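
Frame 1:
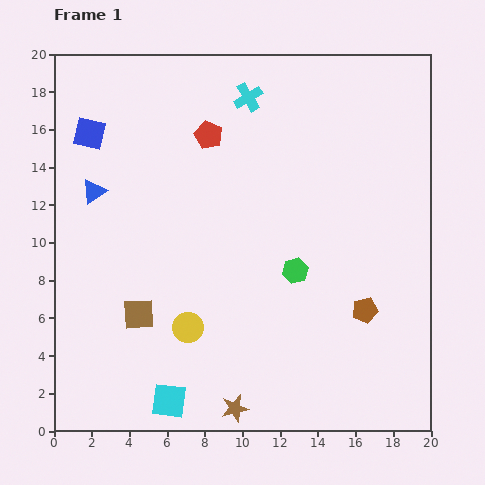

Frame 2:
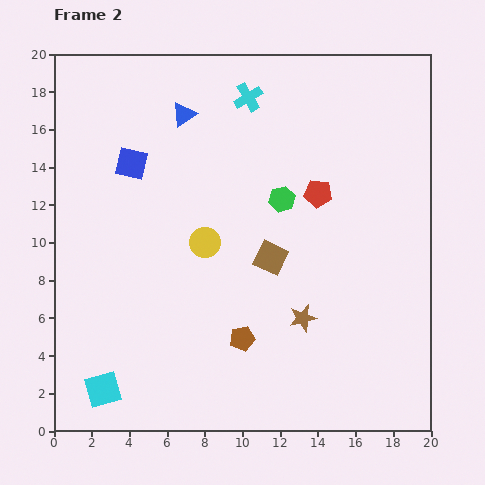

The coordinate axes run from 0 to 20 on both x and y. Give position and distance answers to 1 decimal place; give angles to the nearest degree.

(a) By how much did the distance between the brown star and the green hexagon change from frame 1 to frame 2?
-1.6

Distance in frame 1: 8.0. Distance in frame 2: 6.4.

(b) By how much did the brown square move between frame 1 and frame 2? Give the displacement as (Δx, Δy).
(7.0, 3.0)

The brown square was at (4.5, 6.2) in frame 1 and (11.5, 9.2) in frame 2.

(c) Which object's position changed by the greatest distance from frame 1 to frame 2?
the brown square

(moved 7.6; next 6.7)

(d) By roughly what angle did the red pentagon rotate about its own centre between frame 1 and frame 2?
17° counter-clockwise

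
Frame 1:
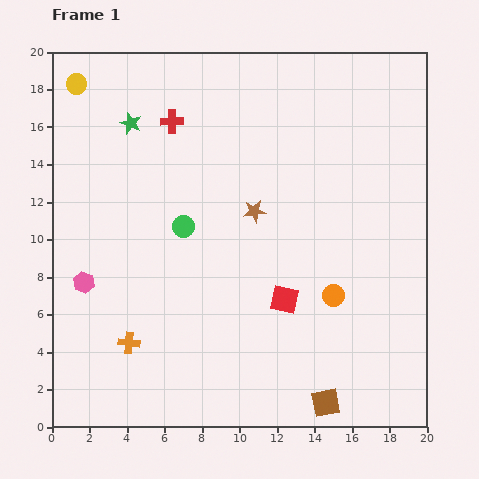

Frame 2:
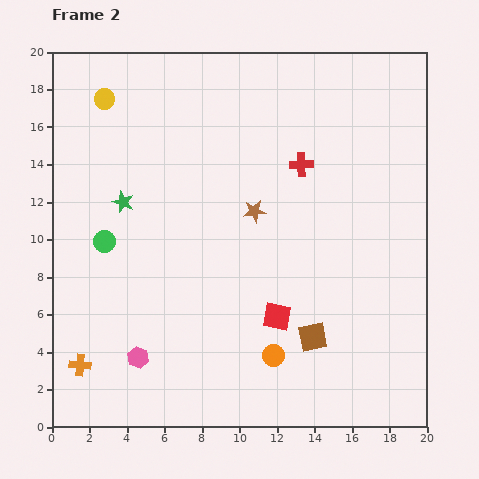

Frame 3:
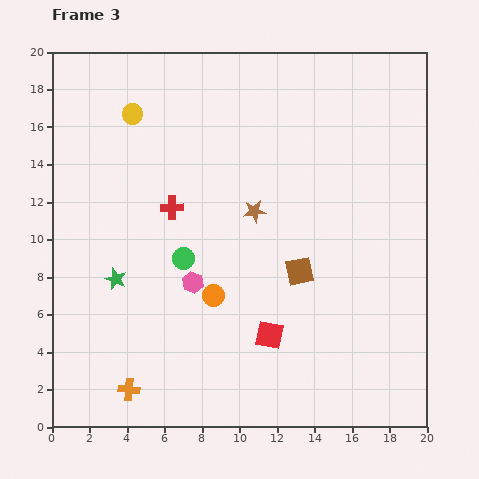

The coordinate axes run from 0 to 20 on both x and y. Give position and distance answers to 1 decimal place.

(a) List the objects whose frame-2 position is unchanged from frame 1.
the brown star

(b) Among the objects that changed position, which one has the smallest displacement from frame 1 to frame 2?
the red square

(moved 1.0)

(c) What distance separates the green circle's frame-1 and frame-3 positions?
1.7

The green circle moved from (7.0, 10.7) to (7.0, 9.0), a distance of √(0.0² + 1.7²) ≈ 1.7.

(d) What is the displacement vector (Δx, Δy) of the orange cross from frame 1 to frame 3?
(0.0, -2.5)

The orange cross was at (4.1, 4.5) in frame 1 and (4.1, 2.0) in frame 3.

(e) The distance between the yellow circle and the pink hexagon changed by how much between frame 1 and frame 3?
-1.0

Distance in frame 1: 10.6. Distance in frame 3: 9.6.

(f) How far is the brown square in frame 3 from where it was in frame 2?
3.6

The brown square moved from (13.9, 4.8) to (13.2, 8.3), a distance of √(0.7² + 3.5²) ≈ 3.6.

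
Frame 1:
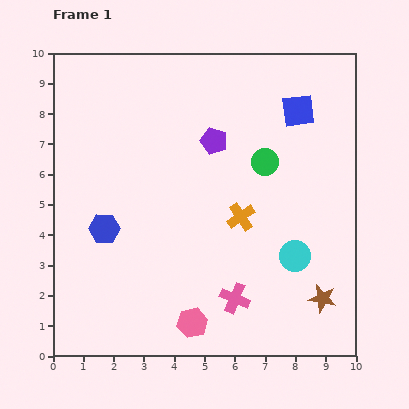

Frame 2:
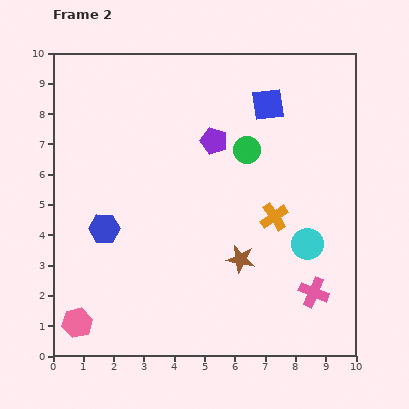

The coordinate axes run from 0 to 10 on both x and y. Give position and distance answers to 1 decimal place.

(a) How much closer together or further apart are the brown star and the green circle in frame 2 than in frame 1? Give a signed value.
-1.3

Distance in frame 1: 4.9. Distance in frame 2: 3.6.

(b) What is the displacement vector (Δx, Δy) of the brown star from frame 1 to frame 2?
(-2.7, 1.3)

The brown star was at (8.9, 1.9) in frame 1 and (6.2, 3.2) in frame 2.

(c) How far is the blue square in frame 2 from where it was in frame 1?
1.0

The blue square moved from (8.1, 8.1) to (7.1, 8.3), a distance of √(1.0² + 0.2²) ≈ 1.0.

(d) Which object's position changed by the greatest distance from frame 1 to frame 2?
the pink hexagon

(moved 3.8; next 3.0)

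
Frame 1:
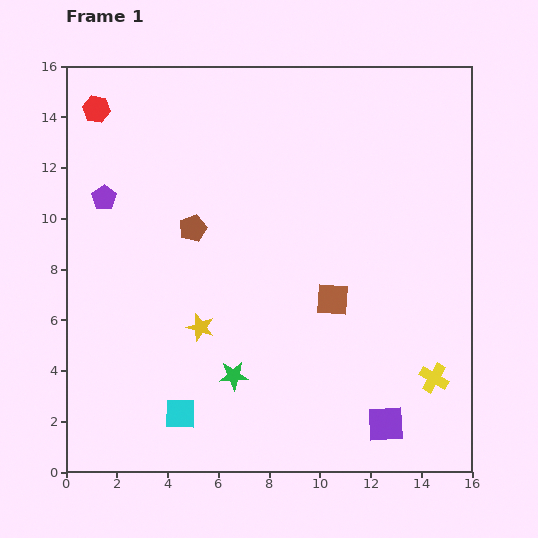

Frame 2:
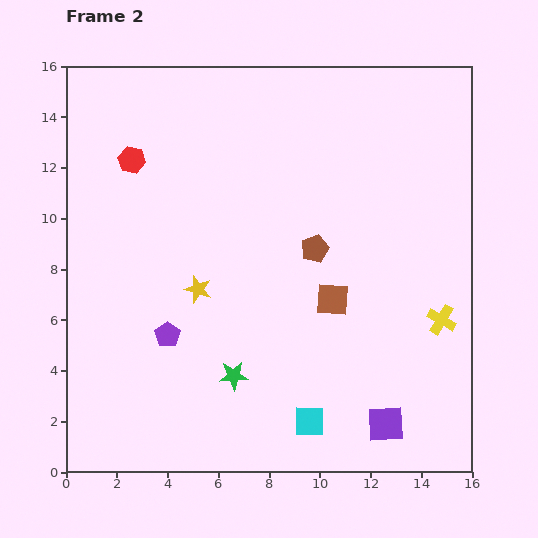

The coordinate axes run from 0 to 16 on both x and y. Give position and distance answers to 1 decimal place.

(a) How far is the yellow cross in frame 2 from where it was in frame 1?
2.3

The yellow cross moved from (14.5, 3.7) to (14.8, 6.0), a distance of √(0.3² + 2.3²) ≈ 2.3.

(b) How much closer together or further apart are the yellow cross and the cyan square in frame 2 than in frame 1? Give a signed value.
-3.5

Distance in frame 1: 10.1. Distance in frame 2: 6.6.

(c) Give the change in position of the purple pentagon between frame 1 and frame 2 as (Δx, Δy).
(2.5, -5.4)

The purple pentagon was at (1.5, 10.8) in frame 1 and (4.0, 5.4) in frame 2.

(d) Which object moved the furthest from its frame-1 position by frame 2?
the purple pentagon

(moved 6.0; next 5.1)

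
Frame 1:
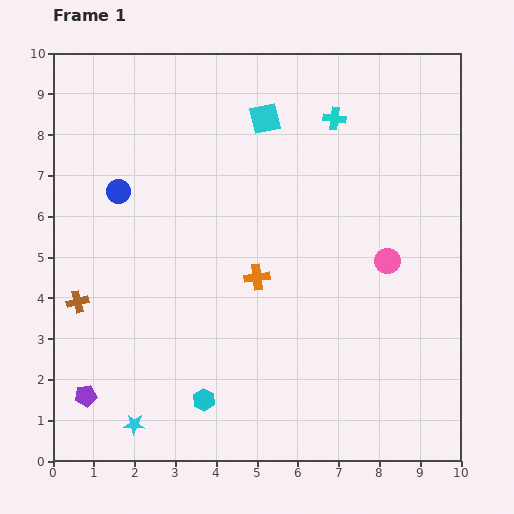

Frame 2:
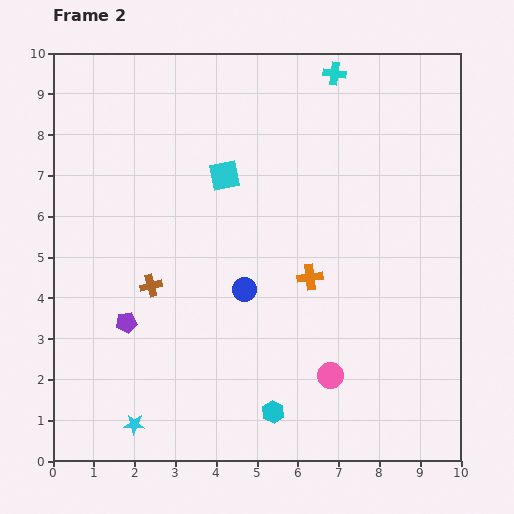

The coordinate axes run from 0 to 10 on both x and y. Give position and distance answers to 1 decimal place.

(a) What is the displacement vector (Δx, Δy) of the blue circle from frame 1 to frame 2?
(3.1, -2.4)

The blue circle was at (1.6, 6.6) in frame 1 and (4.7, 4.2) in frame 2.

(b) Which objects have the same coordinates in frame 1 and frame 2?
the cyan star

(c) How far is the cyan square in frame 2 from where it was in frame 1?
1.7

The cyan square moved from (5.2, 8.4) to (4.2, 7.0), a distance of √(1.0² + 1.4²) ≈ 1.7.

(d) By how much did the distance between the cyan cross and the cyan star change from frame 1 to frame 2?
+0.9

Distance in frame 1: 9.0. Distance in frame 2: 9.9.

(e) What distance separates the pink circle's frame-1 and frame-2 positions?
3.1

The pink circle moved from (8.2, 4.9) to (6.8, 2.1), a distance of √(1.4² + 2.8²) ≈ 3.1.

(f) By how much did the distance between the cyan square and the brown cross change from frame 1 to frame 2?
-3.2

Distance in frame 1: 6.4. Distance in frame 2: 3.2.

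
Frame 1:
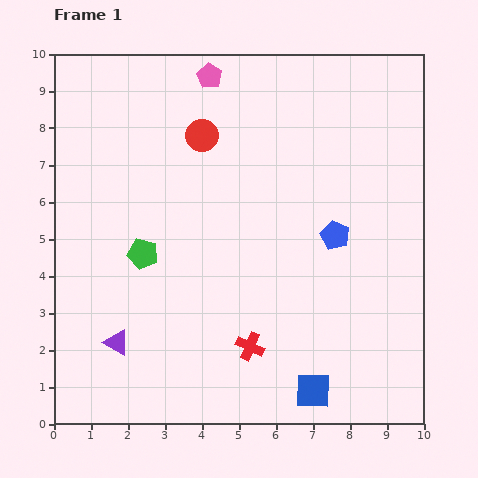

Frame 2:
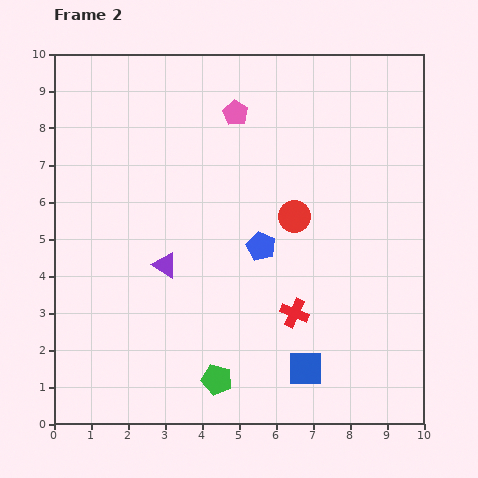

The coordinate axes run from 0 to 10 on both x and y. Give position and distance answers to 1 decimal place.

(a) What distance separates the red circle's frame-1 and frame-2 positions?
3.3

The red circle moved from (4.0, 7.8) to (6.5, 5.6), a distance of √(2.5² + 2.2²) ≈ 3.3.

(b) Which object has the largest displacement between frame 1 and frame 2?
the green pentagon

(moved 3.9; next 3.3)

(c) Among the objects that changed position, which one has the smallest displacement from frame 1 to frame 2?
the blue square

(moved 0.6)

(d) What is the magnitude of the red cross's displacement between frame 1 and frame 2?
1.5

The red cross moved from (5.3, 2.1) to (6.5, 3.0), a distance of √(1.2² + 0.9²) ≈ 1.5.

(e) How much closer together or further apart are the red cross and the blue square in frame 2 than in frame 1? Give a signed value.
-0.6

Distance in frame 1: 2.1. Distance in frame 2: 1.5.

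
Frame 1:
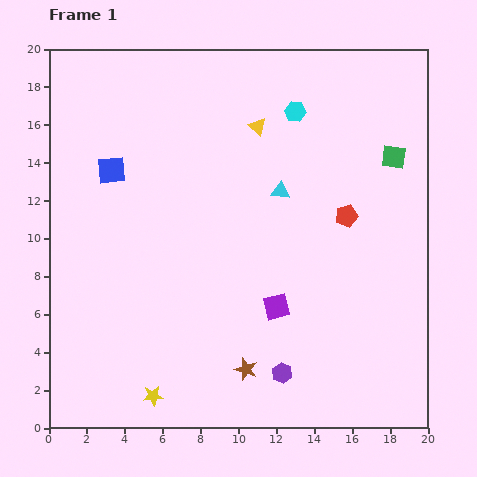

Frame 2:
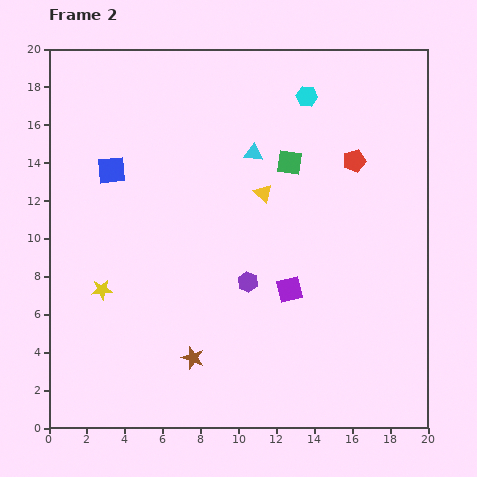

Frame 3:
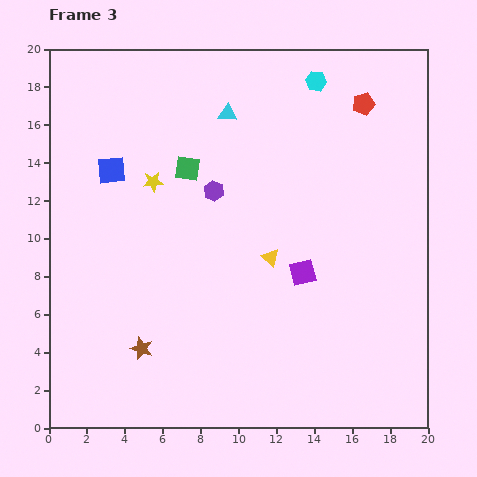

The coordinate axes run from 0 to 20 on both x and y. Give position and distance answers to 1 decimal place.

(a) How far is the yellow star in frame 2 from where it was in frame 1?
6.2

The yellow star moved from (5.5, 1.7) to (2.8, 7.3), a distance of √(2.7² + 5.6²) ≈ 6.2.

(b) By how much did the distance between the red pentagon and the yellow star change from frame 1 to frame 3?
-2.1

Distance in frame 1: 13.9. Distance in frame 3: 11.8.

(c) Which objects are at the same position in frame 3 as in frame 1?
the blue square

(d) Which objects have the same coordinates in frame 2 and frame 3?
the blue square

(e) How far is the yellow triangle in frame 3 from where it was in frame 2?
3.4

The yellow triangle moved from (11.3, 12.4) to (11.7, 9.0), a distance of √(0.4² + 3.4²) ≈ 3.4.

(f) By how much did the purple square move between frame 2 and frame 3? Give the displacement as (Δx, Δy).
(0.7, 0.9)

The purple square was at (12.7, 7.3) in frame 2 and (13.4, 8.2) in frame 3.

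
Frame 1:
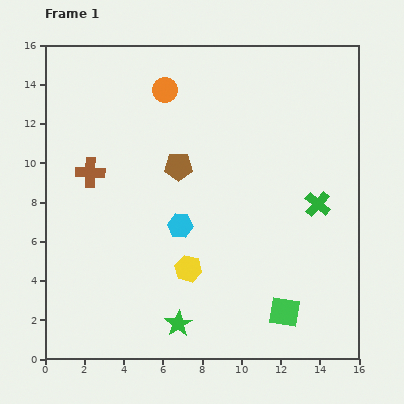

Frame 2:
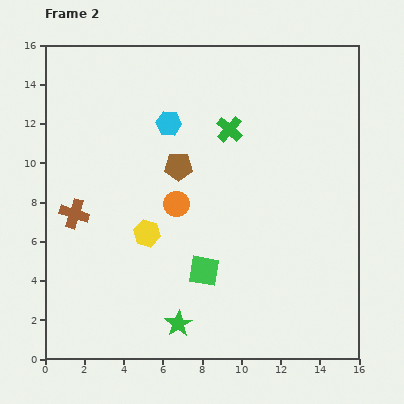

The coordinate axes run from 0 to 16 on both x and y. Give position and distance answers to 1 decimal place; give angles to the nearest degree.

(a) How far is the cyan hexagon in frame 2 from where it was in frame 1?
5.2

The cyan hexagon moved from (6.9, 6.8) to (6.3, 12.0), a distance of √(0.6² + 5.2²) ≈ 5.2.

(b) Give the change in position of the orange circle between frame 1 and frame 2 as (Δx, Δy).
(0.6, -5.8)

The orange circle was at (6.1, 13.7) in frame 1 and (6.7, 7.9) in frame 2.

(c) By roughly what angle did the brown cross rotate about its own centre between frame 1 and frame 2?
16° clockwise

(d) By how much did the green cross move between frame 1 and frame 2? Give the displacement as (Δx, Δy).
(-4.5, 3.8)

The green cross was at (13.9, 7.9) in frame 1 and (9.4, 11.7) in frame 2.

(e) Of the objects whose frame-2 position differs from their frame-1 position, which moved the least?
the brown cross

(moved 2.2)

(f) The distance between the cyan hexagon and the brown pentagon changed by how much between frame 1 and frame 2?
-0.7

Distance in frame 1: 3.0. Distance in frame 2: 2.3.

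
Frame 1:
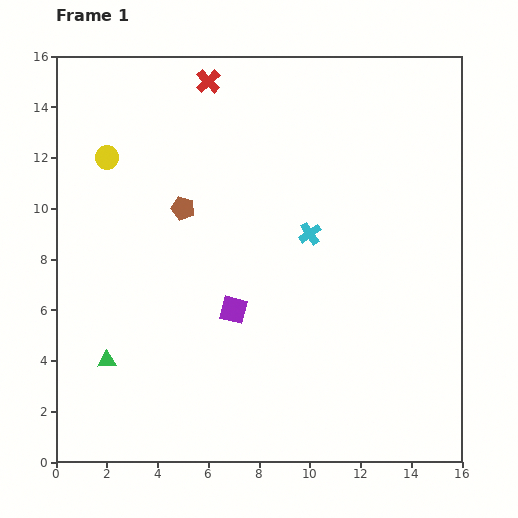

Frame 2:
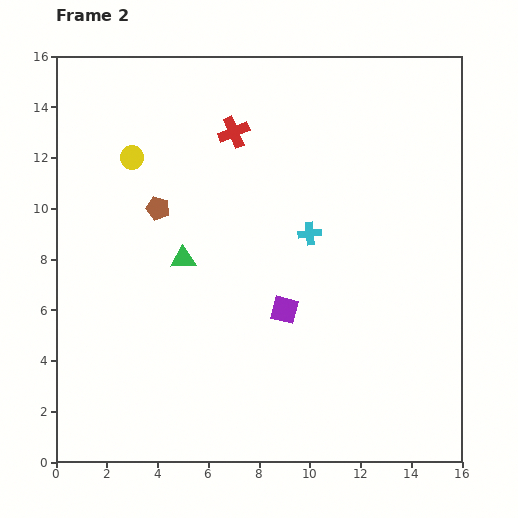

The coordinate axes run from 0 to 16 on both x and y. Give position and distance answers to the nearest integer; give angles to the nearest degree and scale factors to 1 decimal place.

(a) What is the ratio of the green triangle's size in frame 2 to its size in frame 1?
1.3×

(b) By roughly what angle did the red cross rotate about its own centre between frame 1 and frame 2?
21° clockwise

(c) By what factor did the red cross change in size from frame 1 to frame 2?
1.3×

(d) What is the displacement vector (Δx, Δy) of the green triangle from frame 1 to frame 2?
(3, 4)

The green triangle was at (2, 4) in frame 1 and (5, 8) in frame 2.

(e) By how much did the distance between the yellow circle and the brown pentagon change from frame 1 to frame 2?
-2

Distance in frame 1: 4. Distance in frame 2: 2.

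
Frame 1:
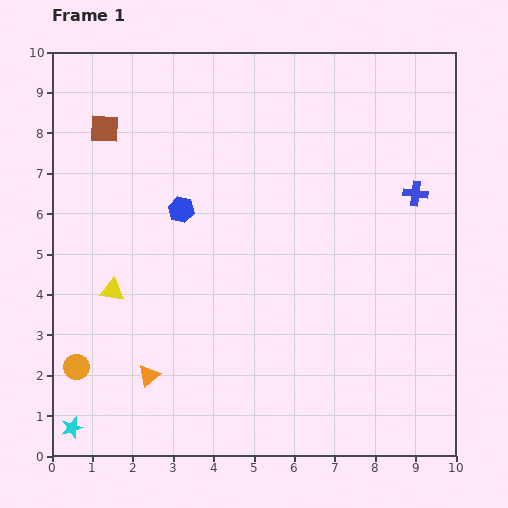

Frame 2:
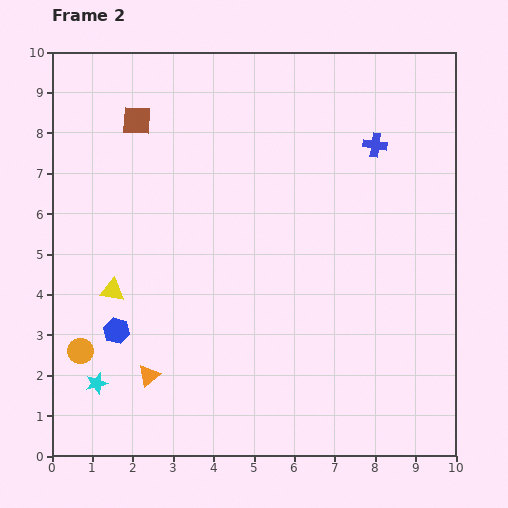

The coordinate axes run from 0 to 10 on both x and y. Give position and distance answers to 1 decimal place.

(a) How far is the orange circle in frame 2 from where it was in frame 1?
0.4

The orange circle moved from (0.6, 2.2) to (0.7, 2.6), a distance of √(0.1² + 0.4²) ≈ 0.4.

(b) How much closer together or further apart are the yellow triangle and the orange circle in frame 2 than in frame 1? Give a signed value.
-0.4

Distance in frame 1: 2.1. Distance in frame 2: 1.7.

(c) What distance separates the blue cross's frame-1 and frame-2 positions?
1.6

The blue cross moved from (9.0, 6.5) to (8.0, 7.7), a distance of √(1.0² + 1.2²) ≈ 1.6.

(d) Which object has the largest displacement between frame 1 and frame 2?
the blue hexagon

(moved 3.4; next 1.6)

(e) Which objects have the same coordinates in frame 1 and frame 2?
the yellow triangle, the orange triangle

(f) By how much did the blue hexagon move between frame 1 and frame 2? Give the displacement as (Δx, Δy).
(-1.6, -3.0)

The blue hexagon was at (3.2, 6.1) in frame 1 and (1.6, 3.1) in frame 2.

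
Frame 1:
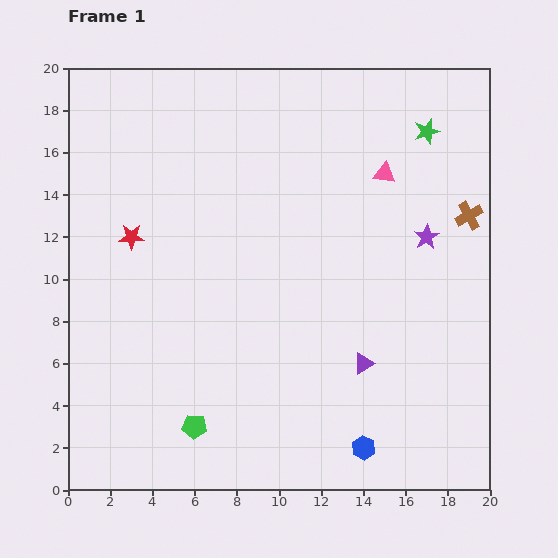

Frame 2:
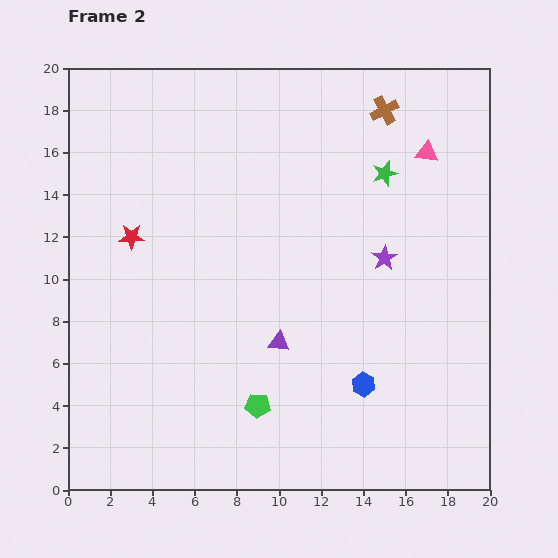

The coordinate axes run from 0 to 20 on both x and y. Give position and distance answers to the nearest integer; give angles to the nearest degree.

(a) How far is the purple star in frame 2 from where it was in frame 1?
2

The purple star moved from (17, 12) to (15, 11), a distance of √(2² + 1²) ≈ 2.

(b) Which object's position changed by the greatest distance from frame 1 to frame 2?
the brown cross

(moved 6; next 4)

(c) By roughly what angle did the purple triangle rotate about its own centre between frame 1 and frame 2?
38° clockwise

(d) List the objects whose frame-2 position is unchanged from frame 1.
the red star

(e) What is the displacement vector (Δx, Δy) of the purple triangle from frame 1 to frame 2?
(-4, 1)

The purple triangle was at (14, 6) in frame 1 and (10, 7) in frame 2.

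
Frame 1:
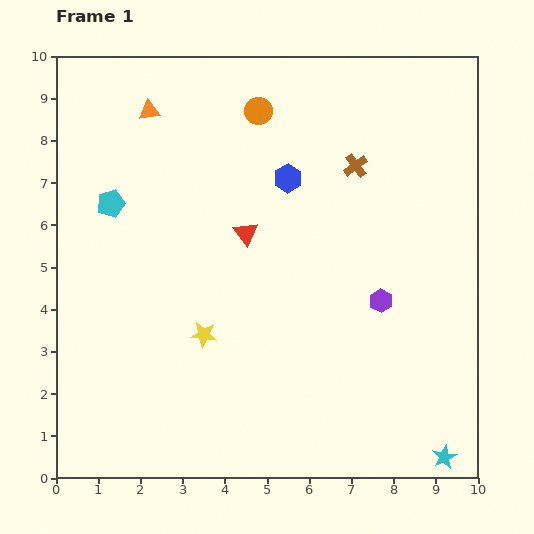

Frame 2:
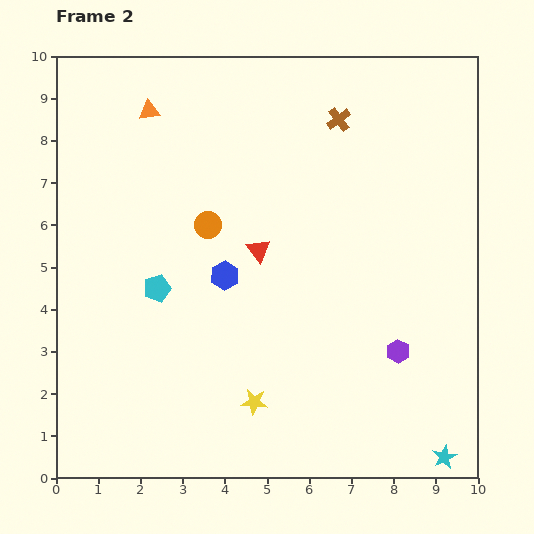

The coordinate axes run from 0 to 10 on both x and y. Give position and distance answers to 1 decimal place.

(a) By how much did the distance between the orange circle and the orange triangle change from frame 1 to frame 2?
+0.4

Distance in frame 1: 2.6. Distance in frame 2: 3.0.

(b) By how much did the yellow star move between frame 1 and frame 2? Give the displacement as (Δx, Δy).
(1.2, -1.6)

The yellow star was at (3.5, 3.4) in frame 1 and (4.7, 1.8) in frame 2.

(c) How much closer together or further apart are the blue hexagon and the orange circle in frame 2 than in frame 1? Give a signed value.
-0.4

Distance in frame 1: 1.7. Distance in frame 2: 1.3.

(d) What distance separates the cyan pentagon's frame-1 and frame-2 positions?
2.3

The cyan pentagon moved from (1.3, 6.5) to (2.4, 4.5), a distance of √(1.1² + 2.0²) ≈ 2.3.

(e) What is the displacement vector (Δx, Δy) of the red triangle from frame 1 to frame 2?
(0.3, -0.4)

The red triangle was at (4.5, 5.8) in frame 1 and (4.8, 5.4) in frame 2.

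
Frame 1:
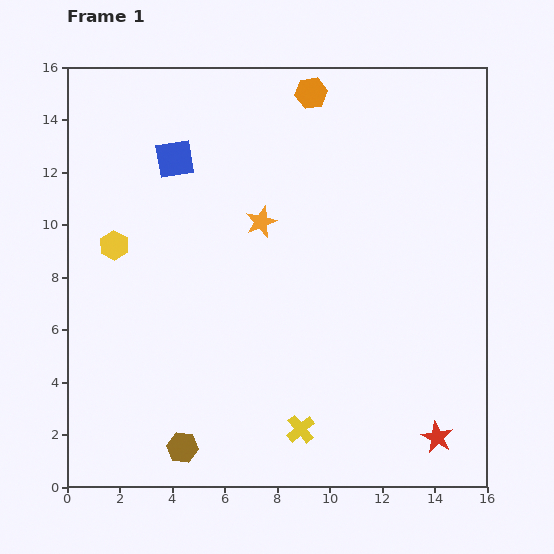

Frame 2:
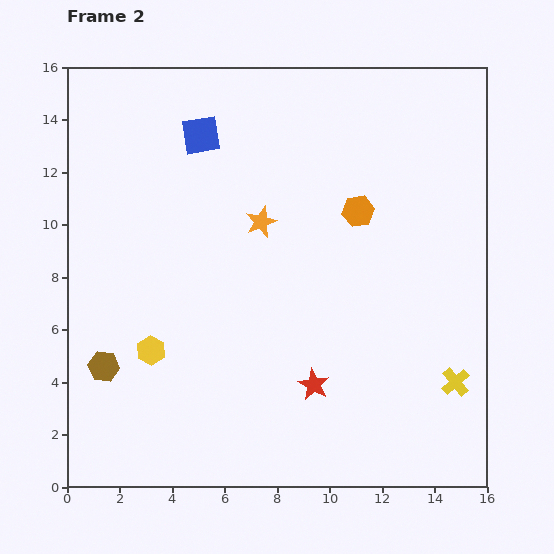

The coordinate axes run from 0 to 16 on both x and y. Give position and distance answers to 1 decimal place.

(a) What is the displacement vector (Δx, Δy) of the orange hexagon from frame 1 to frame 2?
(1.8, -4.5)

The orange hexagon was at (9.3, 15.0) in frame 1 and (11.1, 10.5) in frame 2.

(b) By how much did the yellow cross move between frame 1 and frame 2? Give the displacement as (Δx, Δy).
(5.9, 1.8)

The yellow cross was at (8.9, 2.2) in frame 1 and (14.8, 4.0) in frame 2.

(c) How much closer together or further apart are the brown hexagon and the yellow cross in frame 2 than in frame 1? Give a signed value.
+8.8

Distance in frame 1: 4.6. Distance in frame 2: 13.4.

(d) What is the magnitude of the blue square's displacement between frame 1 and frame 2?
1.3

The blue square moved from (4.1, 12.5) to (5.1, 13.4), a distance of √(1.0² + 0.9²) ≈ 1.3.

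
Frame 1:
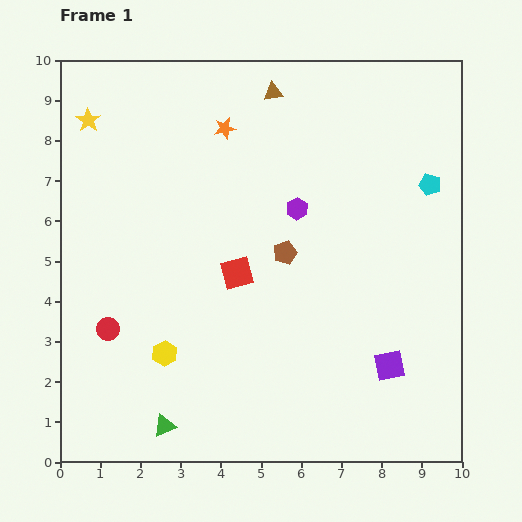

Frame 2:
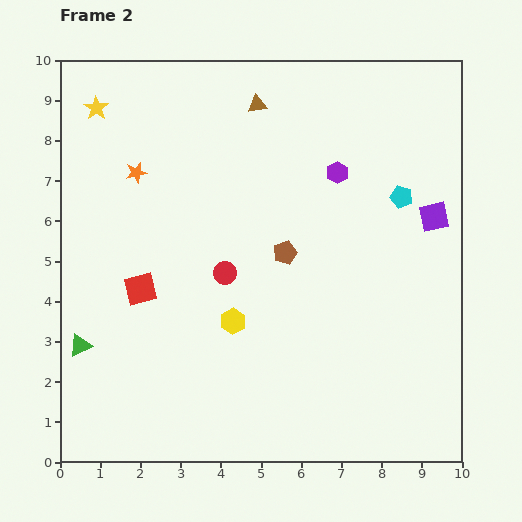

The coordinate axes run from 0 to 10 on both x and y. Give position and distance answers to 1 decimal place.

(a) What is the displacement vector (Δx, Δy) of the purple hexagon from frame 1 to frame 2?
(1.0, 0.9)

The purple hexagon was at (5.9, 6.3) in frame 1 and (6.9, 7.2) in frame 2.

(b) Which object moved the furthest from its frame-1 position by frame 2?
the purple square

(moved 3.9; next 3.2)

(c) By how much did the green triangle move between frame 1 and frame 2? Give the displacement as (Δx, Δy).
(-2.1, 2.0)

The green triangle was at (2.6, 0.9) in frame 1 and (0.5, 2.9) in frame 2.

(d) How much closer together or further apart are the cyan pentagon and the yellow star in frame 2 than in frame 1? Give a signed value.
-0.7

Distance in frame 1: 8.6. Distance in frame 2: 7.9.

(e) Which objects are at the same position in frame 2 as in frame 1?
the brown pentagon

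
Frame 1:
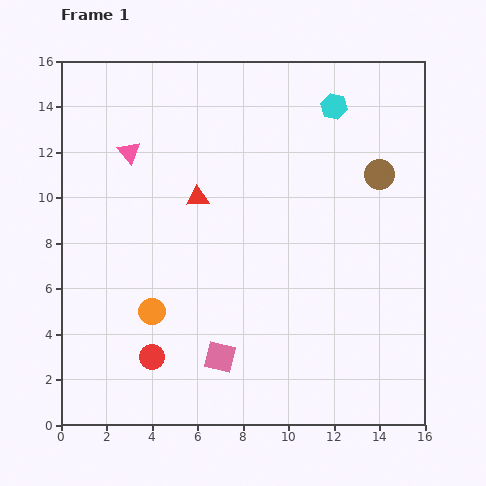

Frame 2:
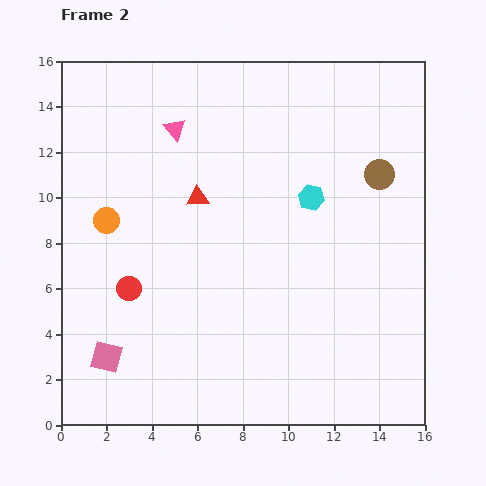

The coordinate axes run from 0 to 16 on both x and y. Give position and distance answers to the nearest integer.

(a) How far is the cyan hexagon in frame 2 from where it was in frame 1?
4

The cyan hexagon moved from (12, 14) to (11, 10), a distance of √(1² + 4²) ≈ 4.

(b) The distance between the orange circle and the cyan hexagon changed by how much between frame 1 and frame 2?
-3

Distance in frame 1: 12. Distance in frame 2: 9.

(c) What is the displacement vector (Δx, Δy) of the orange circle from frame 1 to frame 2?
(-2, 4)

The orange circle was at (4, 5) in frame 1 and (2, 9) in frame 2.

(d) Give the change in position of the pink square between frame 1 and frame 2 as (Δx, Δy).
(-5, 0)

The pink square was at (7, 3) in frame 1 and (2, 3) in frame 2.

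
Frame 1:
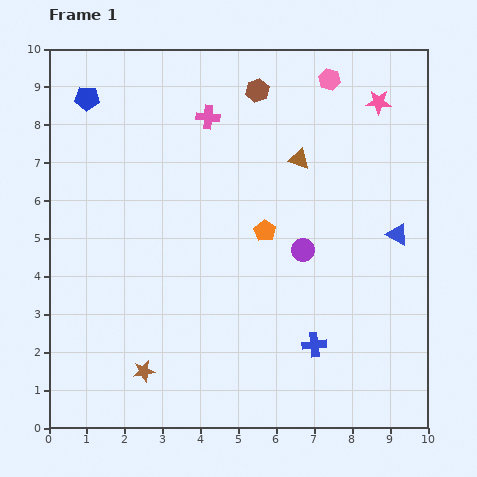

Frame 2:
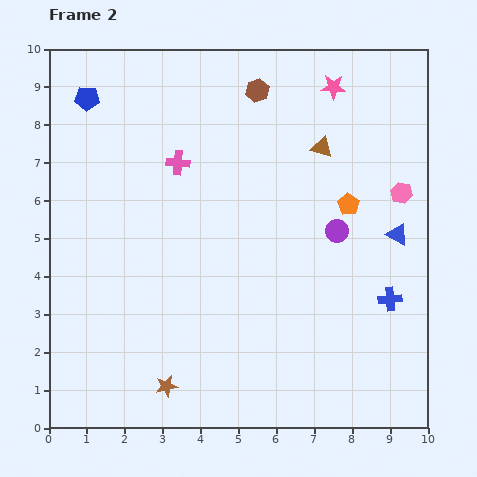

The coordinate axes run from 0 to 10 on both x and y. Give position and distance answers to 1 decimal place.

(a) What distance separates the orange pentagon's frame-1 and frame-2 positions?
2.3

The orange pentagon moved from (5.7, 5.2) to (7.9, 5.9), a distance of √(2.2² + 0.7²) ≈ 2.3.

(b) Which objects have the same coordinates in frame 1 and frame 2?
the brown hexagon, the blue pentagon, the blue triangle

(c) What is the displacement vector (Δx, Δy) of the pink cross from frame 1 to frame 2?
(-0.8, -1.2)

The pink cross was at (4.2, 8.2) in frame 1 and (3.4, 7.0) in frame 2.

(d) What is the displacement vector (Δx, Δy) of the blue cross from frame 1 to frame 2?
(2.0, 1.2)

The blue cross was at (7.0, 2.2) in frame 1 and (9.0, 3.4) in frame 2.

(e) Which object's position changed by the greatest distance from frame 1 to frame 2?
the pink hexagon

(moved 3.6; next 2.3)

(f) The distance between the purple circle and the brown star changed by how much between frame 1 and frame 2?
+0.8

Distance in frame 1: 5.3. Distance in frame 2: 6.1.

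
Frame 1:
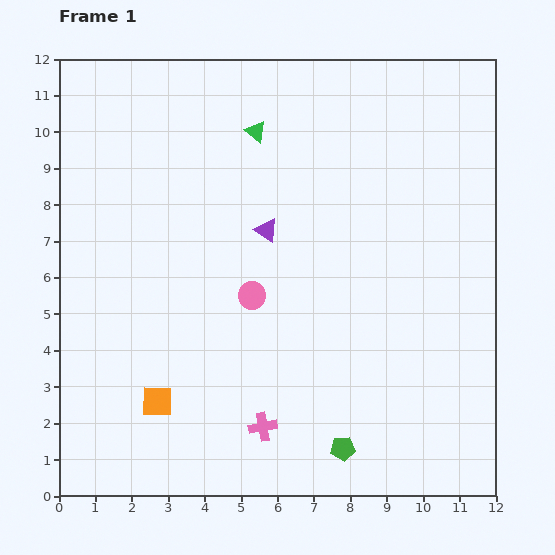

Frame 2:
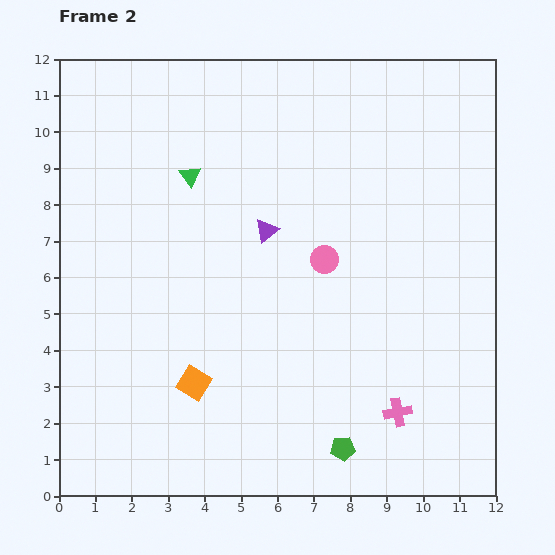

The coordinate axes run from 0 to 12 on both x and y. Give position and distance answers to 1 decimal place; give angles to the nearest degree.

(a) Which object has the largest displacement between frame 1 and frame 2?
the pink cross

(moved 3.7; next 2.2)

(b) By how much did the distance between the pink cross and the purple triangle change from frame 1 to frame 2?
+0.8

Distance in frame 1: 5.4. Distance in frame 2: 6.2.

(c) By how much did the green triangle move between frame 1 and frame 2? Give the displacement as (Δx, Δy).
(-1.8, -1.2)

The green triangle was at (5.4, 10.0) in frame 1 and (3.6, 8.8) in frame 2.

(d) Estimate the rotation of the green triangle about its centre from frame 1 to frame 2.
16° clockwise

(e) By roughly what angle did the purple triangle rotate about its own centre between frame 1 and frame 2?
48° clockwise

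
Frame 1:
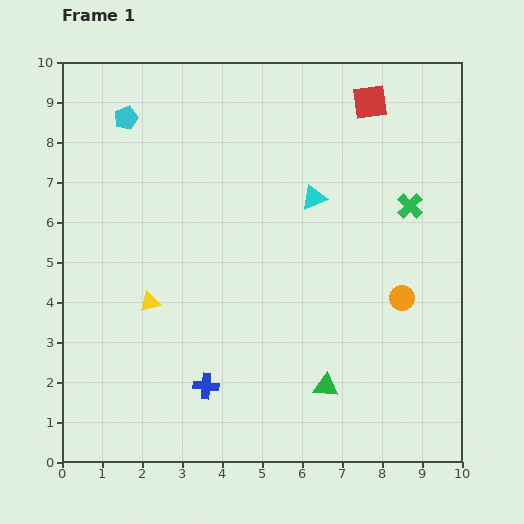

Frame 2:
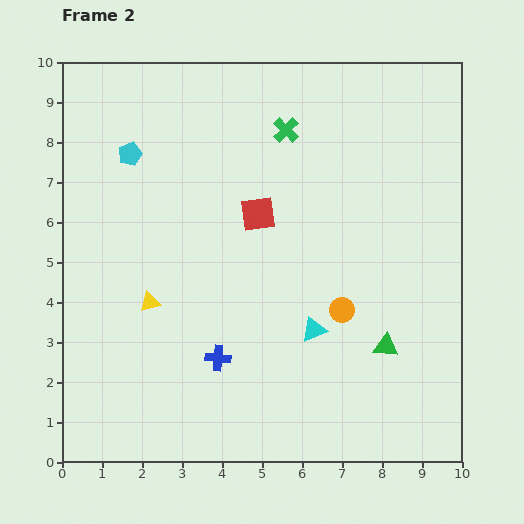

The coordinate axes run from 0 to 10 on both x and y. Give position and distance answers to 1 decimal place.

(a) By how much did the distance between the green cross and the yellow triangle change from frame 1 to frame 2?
-1.4

Distance in frame 1: 6.9. Distance in frame 2: 5.5.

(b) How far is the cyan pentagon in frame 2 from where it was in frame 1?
0.9

The cyan pentagon moved from (1.6, 8.6) to (1.7, 7.7), a distance of √(0.1² + 0.9²) ≈ 0.9.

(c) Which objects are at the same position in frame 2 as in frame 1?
the yellow triangle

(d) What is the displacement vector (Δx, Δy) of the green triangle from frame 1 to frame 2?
(1.5, 1.0)

The green triangle was at (6.6, 1.9) in frame 1 and (8.1, 2.9) in frame 2.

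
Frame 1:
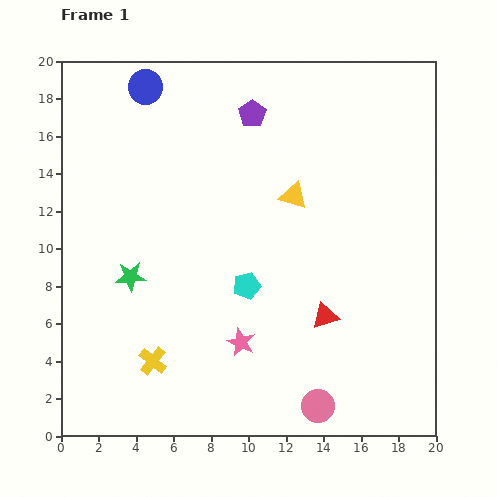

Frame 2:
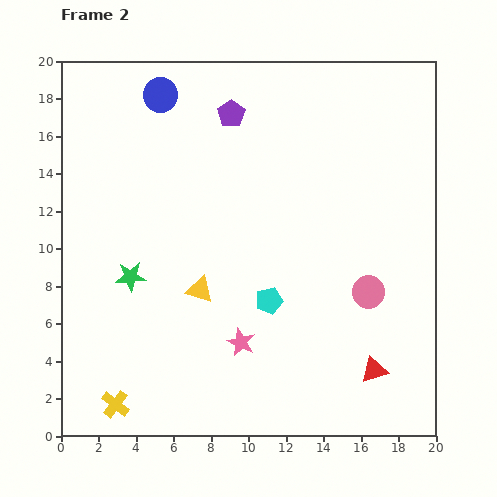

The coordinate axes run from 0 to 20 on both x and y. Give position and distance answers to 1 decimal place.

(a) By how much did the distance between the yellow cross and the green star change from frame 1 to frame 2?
+2.1

Distance in frame 1: 4.7. Distance in frame 2: 6.8.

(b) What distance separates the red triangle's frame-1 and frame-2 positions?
3.9

The red triangle moved from (14.1, 6.4) to (16.7, 3.5), a distance of √(2.6² + 2.9²) ≈ 3.9.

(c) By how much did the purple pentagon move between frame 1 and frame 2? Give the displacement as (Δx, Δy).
(-1.1, 0.0)

The purple pentagon was at (10.2, 17.2) in frame 1 and (9.1, 17.2) in frame 2.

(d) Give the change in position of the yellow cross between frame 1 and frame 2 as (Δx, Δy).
(-2.0, -2.3)

The yellow cross was at (4.9, 4.0) in frame 1 and (2.9, 1.7) in frame 2.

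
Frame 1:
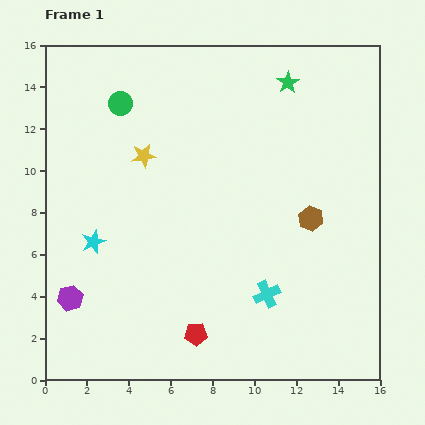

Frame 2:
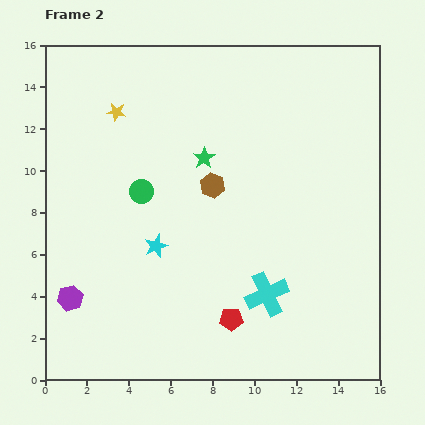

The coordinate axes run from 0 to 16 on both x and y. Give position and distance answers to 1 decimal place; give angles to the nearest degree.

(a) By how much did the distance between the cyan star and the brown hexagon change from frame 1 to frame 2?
-6.5

Distance in frame 1: 10.5. Distance in frame 2: 4.0.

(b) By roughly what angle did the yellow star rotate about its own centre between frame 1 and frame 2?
18° clockwise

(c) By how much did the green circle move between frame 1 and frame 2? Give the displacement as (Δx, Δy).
(1.0, -4.2)

The green circle was at (3.6, 13.2) in frame 1 and (4.6, 9.0) in frame 2.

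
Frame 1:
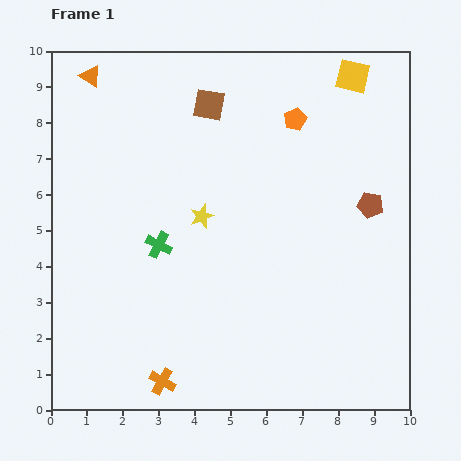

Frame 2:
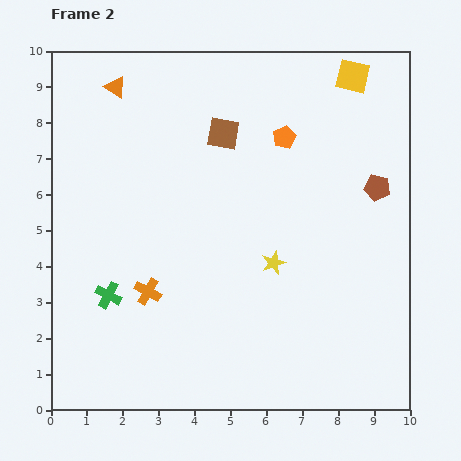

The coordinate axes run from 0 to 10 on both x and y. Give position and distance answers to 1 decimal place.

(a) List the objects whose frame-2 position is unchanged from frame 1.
the yellow square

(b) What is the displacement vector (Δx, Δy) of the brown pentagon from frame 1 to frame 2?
(0.2, 0.5)

The brown pentagon was at (8.9, 5.7) in frame 1 and (9.1, 6.2) in frame 2.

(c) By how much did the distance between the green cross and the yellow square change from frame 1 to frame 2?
+1.9

Distance in frame 1: 7.2. Distance in frame 2: 9.1.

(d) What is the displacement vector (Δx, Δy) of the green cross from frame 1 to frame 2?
(-1.4, -1.4)

The green cross was at (3.0, 4.6) in frame 1 and (1.6, 3.2) in frame 2.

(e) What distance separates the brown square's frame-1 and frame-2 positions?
0.9

The brown square moved from (4.4, 8.5) to (4.8, 7.7), a distance of √(0.4² + 0.8²) ≈ 0.9.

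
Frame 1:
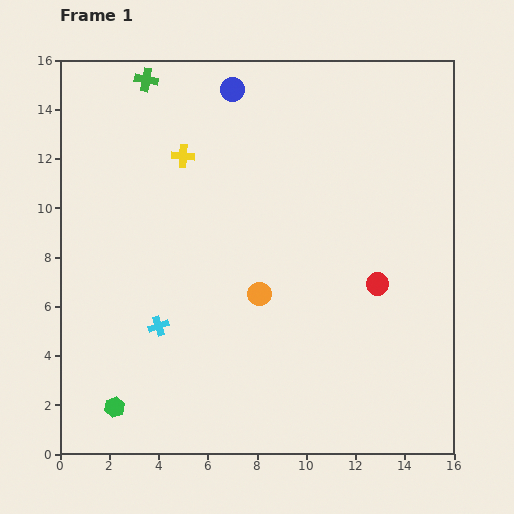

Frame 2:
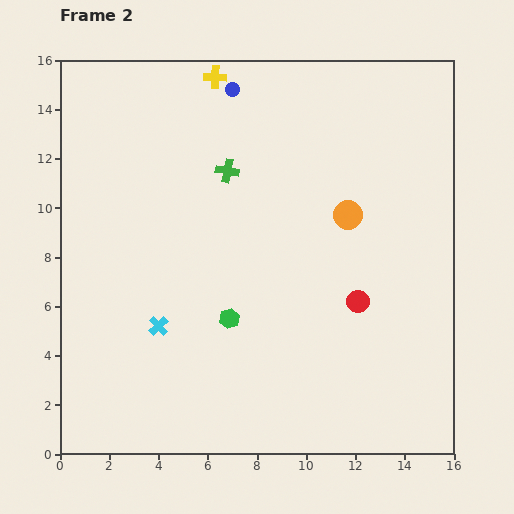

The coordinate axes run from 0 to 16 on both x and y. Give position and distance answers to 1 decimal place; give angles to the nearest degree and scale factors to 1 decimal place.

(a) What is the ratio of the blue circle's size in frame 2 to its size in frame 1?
0.6×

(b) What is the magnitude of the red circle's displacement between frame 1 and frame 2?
1.1

The red circle moved from (12.9, 6.9) to (12.1, 6.2), a distance of √(0.8² + 0.7²) ≈ 1.1.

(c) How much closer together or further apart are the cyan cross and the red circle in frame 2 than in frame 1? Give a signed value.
-0.9

Distance in frame 1: 9.1. Distance in frame 2: 8.2.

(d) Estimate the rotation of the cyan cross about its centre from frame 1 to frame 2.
23° counter-clockwise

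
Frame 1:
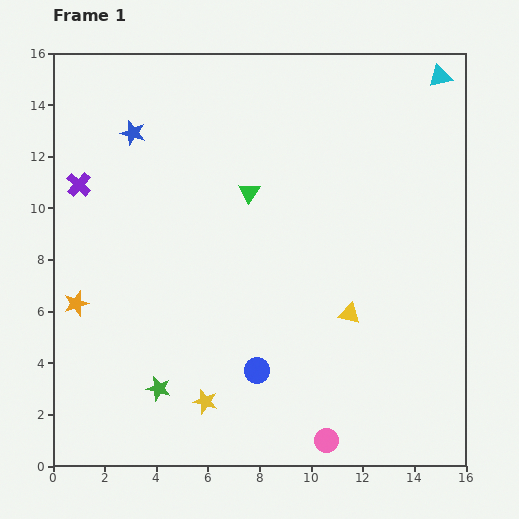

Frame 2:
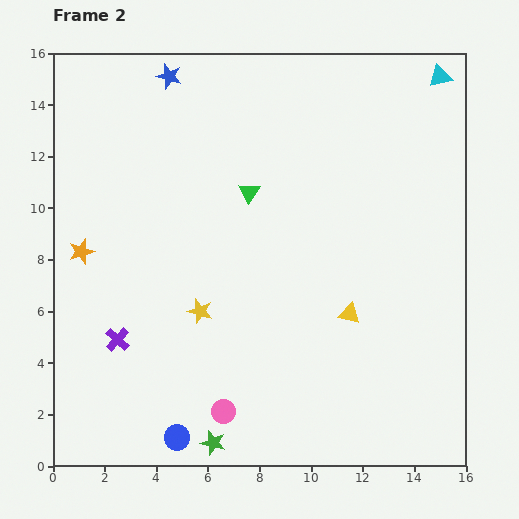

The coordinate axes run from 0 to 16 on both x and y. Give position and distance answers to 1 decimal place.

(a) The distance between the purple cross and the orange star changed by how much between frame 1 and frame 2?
-0.9

Distance in frame 1: 4.6. Distance in frame 2: 3.7.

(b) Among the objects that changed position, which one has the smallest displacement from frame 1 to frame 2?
the orange star

(moved 2.0)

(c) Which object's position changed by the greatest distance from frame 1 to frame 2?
the purple cross

(moved 6.2; next 4.1)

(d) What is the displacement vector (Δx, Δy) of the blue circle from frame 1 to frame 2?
(-3.1, -2.6)

The blue circle was at (7.9, 3.7) in frame 1 and (4.8, 1.1) in frame 2.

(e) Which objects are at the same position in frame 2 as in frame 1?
the yellow triangle, the green triangle, the cyan triangle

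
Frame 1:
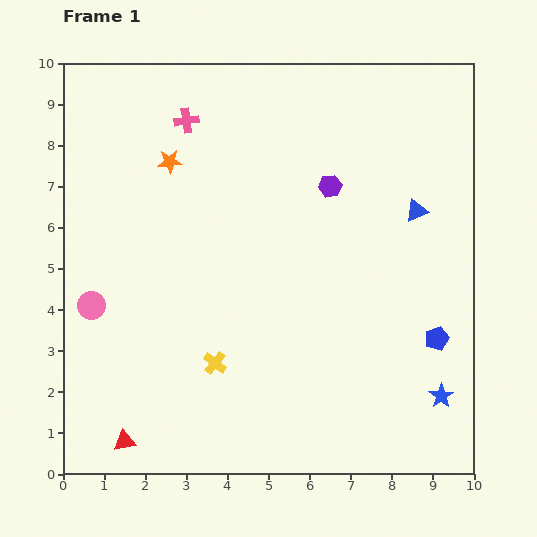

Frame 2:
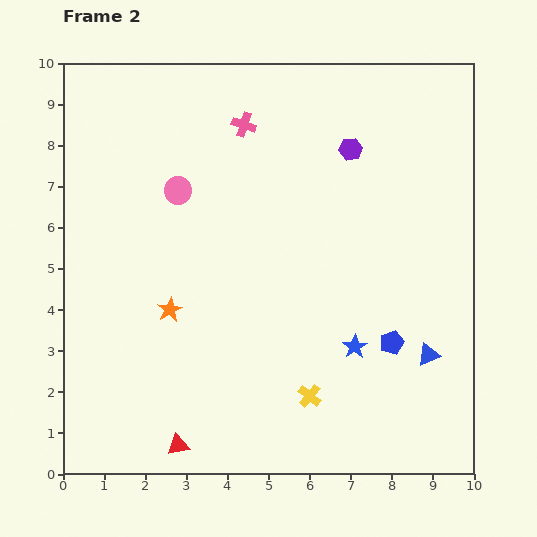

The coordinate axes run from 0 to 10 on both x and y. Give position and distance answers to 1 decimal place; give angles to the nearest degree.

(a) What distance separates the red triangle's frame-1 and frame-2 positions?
1.3

The red triangle moved from (1.5, 0.8) to (2.8, 0.7), a distance of √(1.3² + 0.1²) ≈ 1.3.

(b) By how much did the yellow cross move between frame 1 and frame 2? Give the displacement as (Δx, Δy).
(2.3, -0.8)

The yellow cross was at (3.7, 2.7) in frame 1 and (6.0, 1.9) in frame 2.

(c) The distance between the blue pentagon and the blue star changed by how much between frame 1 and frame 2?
-0.5

Distance in frame 1: 1.4. Distance in frame 2: 0.9.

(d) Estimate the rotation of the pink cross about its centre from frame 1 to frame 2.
26° clockwise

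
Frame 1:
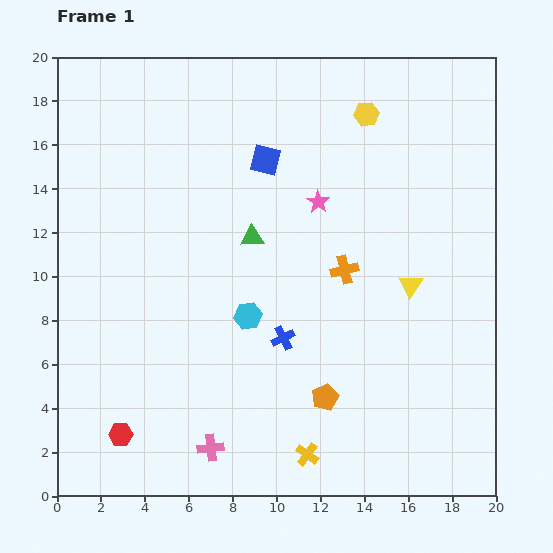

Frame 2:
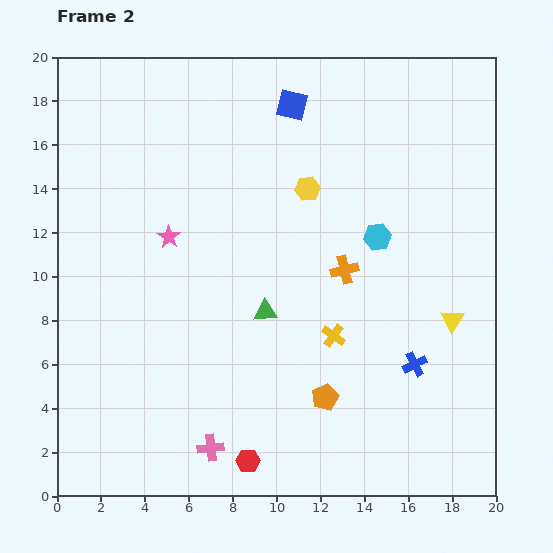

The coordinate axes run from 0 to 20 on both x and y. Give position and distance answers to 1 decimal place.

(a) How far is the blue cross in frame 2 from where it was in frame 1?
6.1

The blue cross moved from (10.3, 7.2) to (16.3, 6.0), a distance of √(6.0² + 1.2²) ≈ 6.1.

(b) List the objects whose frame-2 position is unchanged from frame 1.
the pink cross, the orange pentagon, the orange cross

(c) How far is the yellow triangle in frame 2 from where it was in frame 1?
2.5

The yellow triangle moved from (16.1, 9.6) to (18.0, 8.0), a distance of √(1.9² + 1.6²) ≈ 2.5.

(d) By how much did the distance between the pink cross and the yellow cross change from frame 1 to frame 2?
+3.2

Distance in frame 1: 4.4. Distance in frame 2: 7.6.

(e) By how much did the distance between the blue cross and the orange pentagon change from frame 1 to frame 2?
+1.1

Distance in frame 1: 3.3. Distance in frame 2: 4.4.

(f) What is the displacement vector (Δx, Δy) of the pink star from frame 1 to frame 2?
(-6.8, -1.6)

The pink star was at (11.9, 13.4) in frame 1 and (5.1, 11.8) in frame 2.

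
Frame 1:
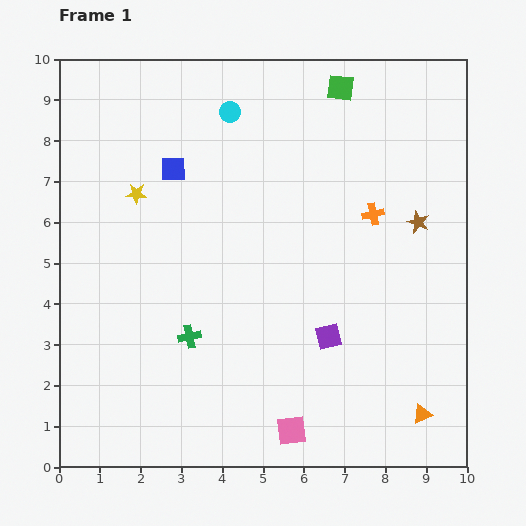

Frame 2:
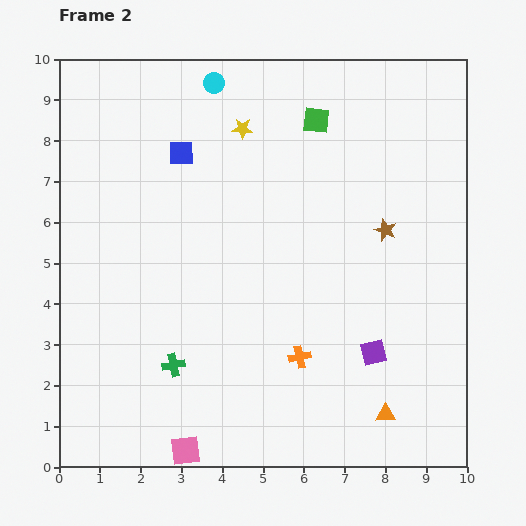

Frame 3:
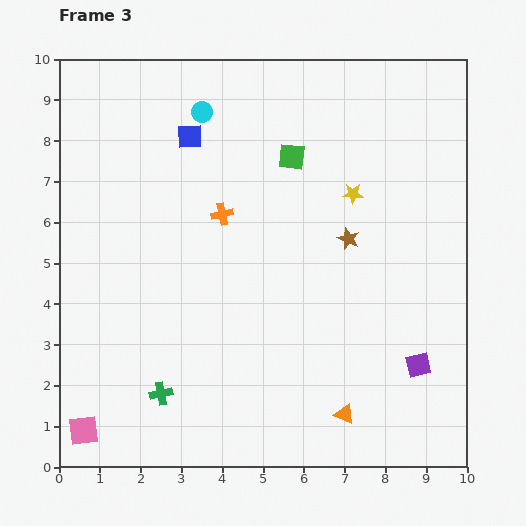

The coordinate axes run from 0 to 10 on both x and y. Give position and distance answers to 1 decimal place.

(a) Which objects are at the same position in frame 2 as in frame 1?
none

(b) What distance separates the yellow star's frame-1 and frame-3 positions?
5.3

The yellow star moved from (1.9, 6.7) to (7.2, 6.7), a distance of √(5.3² + 0.0²) ≈ 5.3.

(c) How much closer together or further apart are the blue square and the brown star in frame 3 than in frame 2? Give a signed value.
-0.7

Distance in frame 2: 5.3. Distance in frame 3: 4.6.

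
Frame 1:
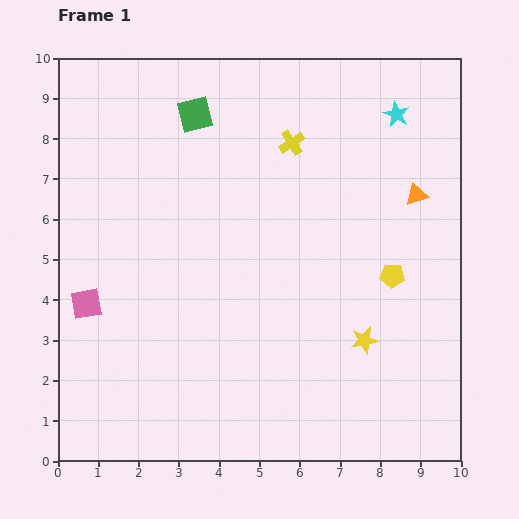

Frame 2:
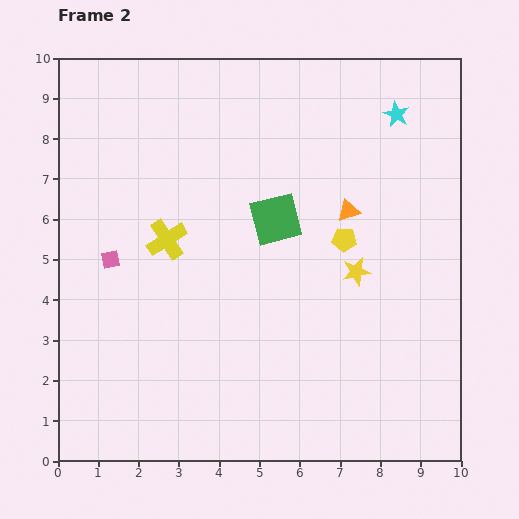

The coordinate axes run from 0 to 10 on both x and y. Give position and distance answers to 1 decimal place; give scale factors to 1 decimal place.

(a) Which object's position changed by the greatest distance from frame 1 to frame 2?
the yellow cross

(moved 3.9; next 3.3)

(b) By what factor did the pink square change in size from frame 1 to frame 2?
0.6×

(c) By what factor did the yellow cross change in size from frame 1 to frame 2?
1.6×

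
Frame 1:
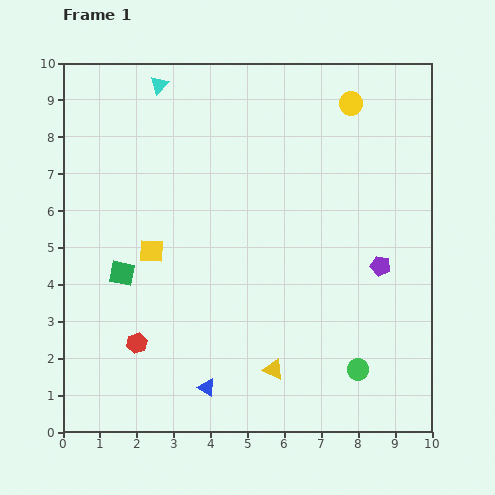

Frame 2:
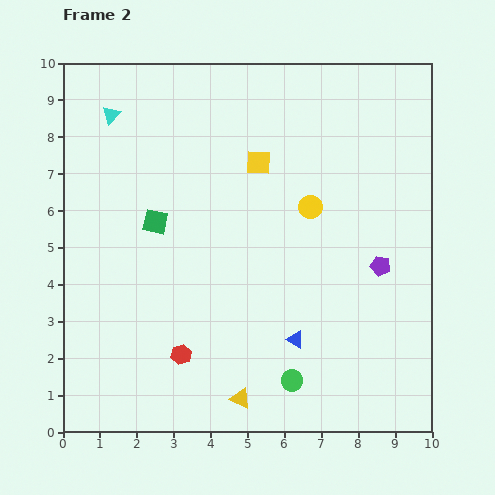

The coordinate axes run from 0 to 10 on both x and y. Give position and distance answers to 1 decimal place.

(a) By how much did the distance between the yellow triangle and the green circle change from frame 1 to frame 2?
-0.8

Distance in frame 1: 2.3. Distance in frame 2: 1.5.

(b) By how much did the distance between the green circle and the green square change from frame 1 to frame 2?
-1.2

Distance in frame 1: 6.9. Distance in frame 2: 5.7.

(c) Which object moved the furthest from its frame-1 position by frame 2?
the yellow square

(moved 3.8; next 3.0)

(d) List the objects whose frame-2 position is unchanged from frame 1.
the purple pentagon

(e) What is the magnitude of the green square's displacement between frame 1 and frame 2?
1.7

The green square moved from (1.6, 4.3) to (2.5, 5.7), a distance of √(0.9² + 1.4²) ≈ 1.7.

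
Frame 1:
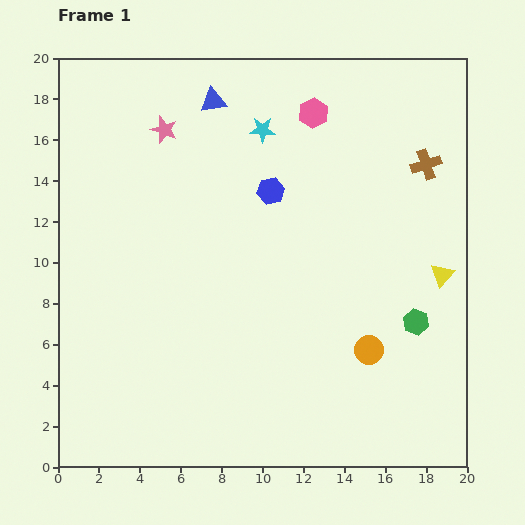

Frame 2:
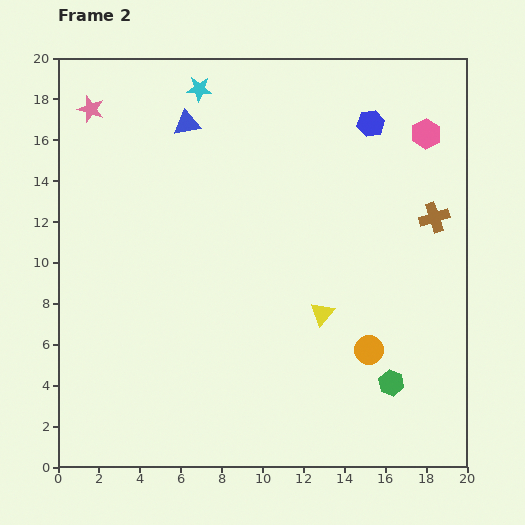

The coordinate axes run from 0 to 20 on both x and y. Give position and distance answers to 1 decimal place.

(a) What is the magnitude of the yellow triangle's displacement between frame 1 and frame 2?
6.2

The yellow triangle moved from (18.8, 9.4) to (12.9, 7.5), a distance of √(5.9² + 1.9²) ≈ 6.2.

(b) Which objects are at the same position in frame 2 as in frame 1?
the orange circle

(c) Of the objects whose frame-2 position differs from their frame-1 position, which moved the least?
the blue triangle

(moved 1.7)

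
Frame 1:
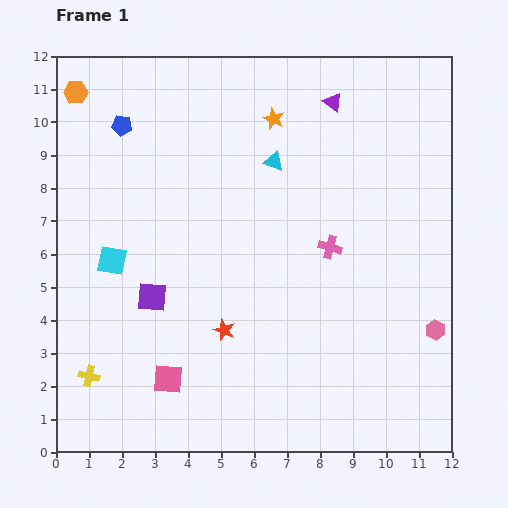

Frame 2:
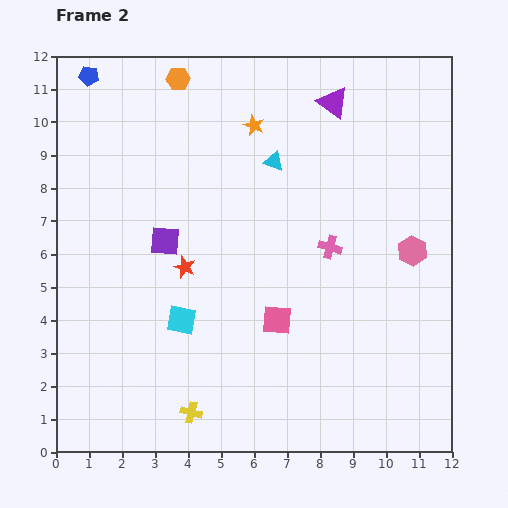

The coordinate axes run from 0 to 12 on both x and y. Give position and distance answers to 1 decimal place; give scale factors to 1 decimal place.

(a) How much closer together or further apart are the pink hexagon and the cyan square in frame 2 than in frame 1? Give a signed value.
-2.7

Distance in frame 1: 10.0. Distance in frame 2: 7.3.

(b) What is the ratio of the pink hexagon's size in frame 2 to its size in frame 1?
1.5×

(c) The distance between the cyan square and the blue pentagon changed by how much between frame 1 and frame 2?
+3.8

Distance in frame 1: 4.1. Distance in frame 2: 7.9.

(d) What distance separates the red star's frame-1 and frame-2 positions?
2.2

The red star moved from (5.1, 3.7) to (3.9, 5.6), a distance of √(1.2² + 1.9²) ≈ 2.2.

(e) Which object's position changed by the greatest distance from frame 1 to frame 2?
the pink square

(moved 3.8; next 3.3)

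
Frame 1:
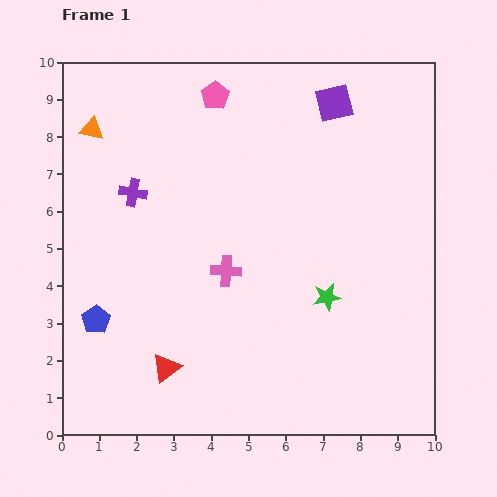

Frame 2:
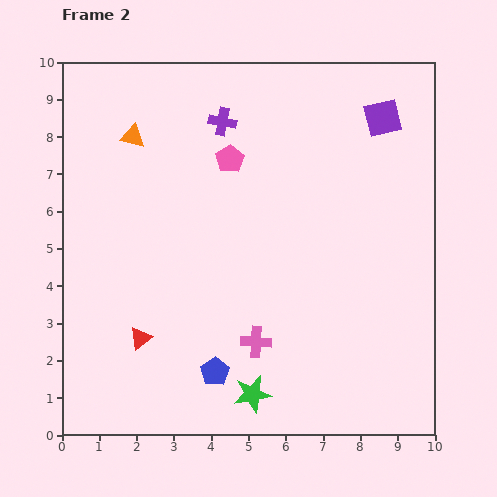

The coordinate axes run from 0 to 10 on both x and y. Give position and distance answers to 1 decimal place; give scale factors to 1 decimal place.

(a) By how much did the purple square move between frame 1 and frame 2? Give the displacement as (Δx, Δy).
(1.3, -0.4)

The purple square was at (7.3, 8.9) in frame 1 and (8.6, 8.5) in frame 2.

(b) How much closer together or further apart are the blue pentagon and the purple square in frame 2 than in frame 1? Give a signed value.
-0.4

Distance in frame 1: 8.6. Distance in frame 2: 8.2.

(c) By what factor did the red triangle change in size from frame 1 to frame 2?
0.8×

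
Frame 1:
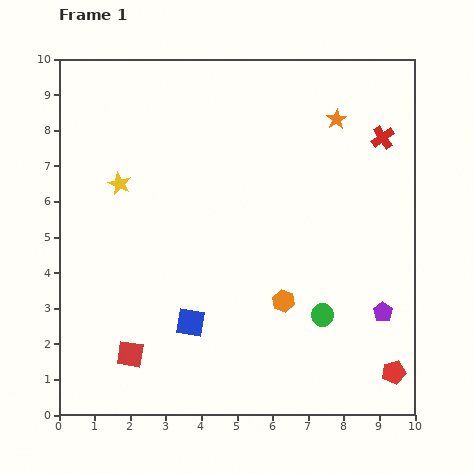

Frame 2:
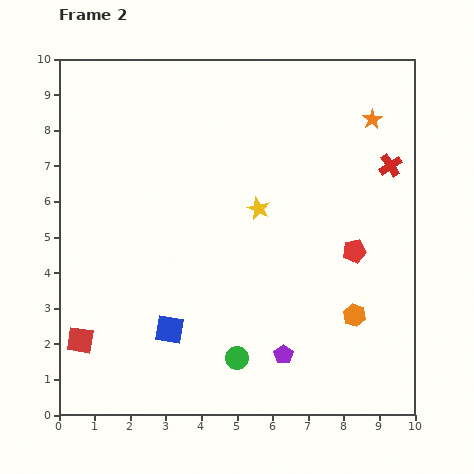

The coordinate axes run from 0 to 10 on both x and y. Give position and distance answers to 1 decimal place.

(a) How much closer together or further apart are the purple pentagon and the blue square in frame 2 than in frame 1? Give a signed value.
-2.1

Distance in frame 1: 5.4. Distance in frame 2: 3.3.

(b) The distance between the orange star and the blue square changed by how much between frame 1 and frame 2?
+1.2

Distance in frame 1: 7.0. Distance in frame 2: 8.2.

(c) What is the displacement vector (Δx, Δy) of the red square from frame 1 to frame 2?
(-1.4, 0.4)

The red square was at (2.0, 1.7) in frame 1 and (0.6, 2.1) in frame 2.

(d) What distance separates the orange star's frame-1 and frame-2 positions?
1.0

The orange star moved from (7.8, 8.3) to (8.8, 8.3), a distance of √(1.0² + 0.0²) ≈ 1.0.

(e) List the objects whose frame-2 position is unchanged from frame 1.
none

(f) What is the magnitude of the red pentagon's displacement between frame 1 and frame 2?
3.6

The red pentagon moved from (9.4, 1.2) to (8.3, 4.6), a distance of √(1.1² + 3.4²) ≈ 3.6.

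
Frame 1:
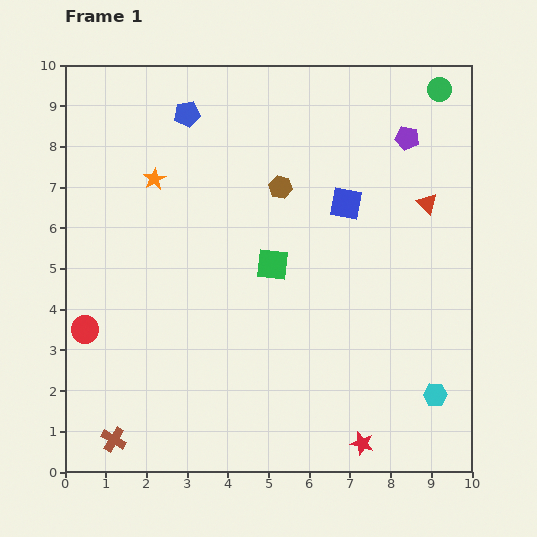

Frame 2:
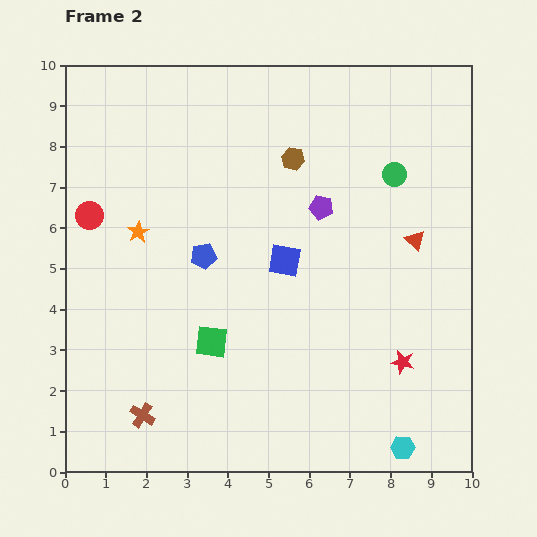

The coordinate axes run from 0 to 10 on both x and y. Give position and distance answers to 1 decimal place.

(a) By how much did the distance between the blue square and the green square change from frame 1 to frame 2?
+0.4

Distance in frame 1: 2.3. Distance in frame 2: 2.7.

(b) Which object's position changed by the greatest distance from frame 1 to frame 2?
the blue pentagon

(moved 3.5; next 2.8)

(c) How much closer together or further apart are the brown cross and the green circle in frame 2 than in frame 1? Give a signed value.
-3.1

Distance in frame 1: 11.7. Distance in frame 2: 8.6.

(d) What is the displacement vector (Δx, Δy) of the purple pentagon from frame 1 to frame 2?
(-2.1, -1.7)

The purple pentagon was at (8.4, 8.2) in frame 1 and (6.3, 6.5) in frame 2.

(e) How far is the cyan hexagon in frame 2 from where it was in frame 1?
1.5

The cyan hexagon moved from (9.1, 1.9) to (8.3, 0.6), a distance of √(0.8² + 1.3²) ≈ 1.5.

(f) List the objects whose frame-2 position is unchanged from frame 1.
none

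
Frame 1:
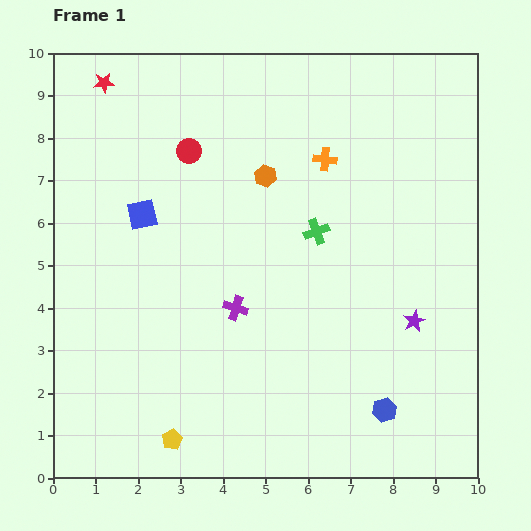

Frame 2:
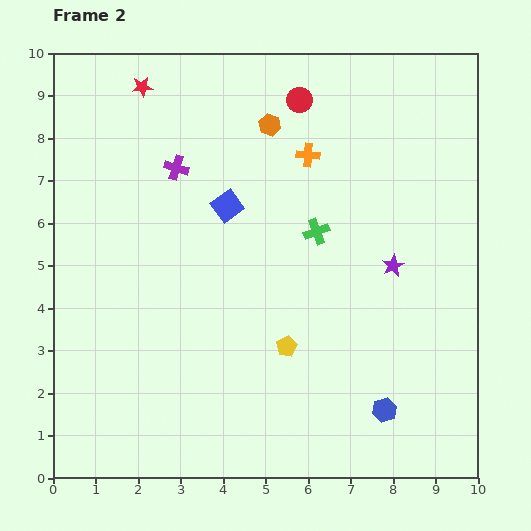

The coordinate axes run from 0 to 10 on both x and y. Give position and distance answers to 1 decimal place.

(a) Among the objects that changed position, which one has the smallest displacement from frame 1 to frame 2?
the orange cross

(moved 0.4)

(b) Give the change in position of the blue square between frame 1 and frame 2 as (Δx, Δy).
(2.0, 0.2)

The blue square was at (2.1, 6.2) in frame 1 and (4.1, 6.4) in frame 2.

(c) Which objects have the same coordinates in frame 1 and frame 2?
the blue hexagon, the green cross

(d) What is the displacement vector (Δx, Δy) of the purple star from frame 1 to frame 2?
(-0.5, 1.3)

The purple star was at (8.5, 3.7) in frame 1 and (8.0, 5.0) in frame 2.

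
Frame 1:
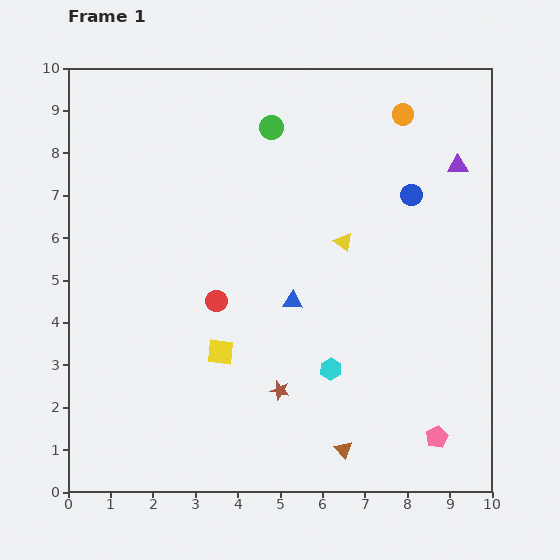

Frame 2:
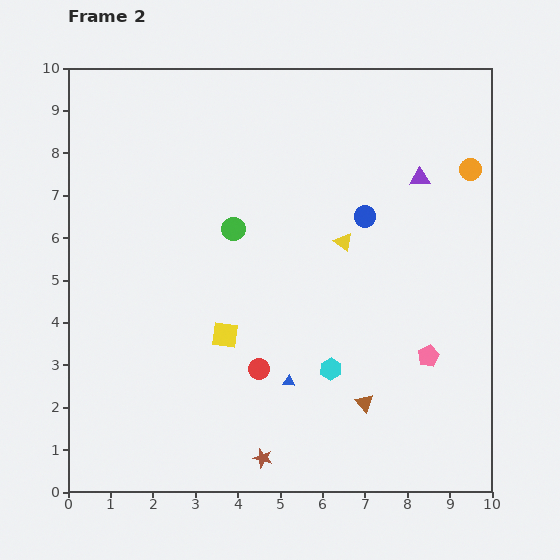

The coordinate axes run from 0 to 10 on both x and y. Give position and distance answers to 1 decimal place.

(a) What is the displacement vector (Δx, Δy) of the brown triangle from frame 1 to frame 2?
(0.5, 1.1)

The brown triangle was at (6.5, 1.0) in frame 1 and (7.0, 2.1) in frame 2.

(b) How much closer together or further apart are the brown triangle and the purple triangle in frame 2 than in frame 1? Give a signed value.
-1.7

Distance in frame 1: 7.2. Distance in frame 2: 5.5.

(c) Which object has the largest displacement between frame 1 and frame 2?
the green circle

(moved 2.6; next 2.1)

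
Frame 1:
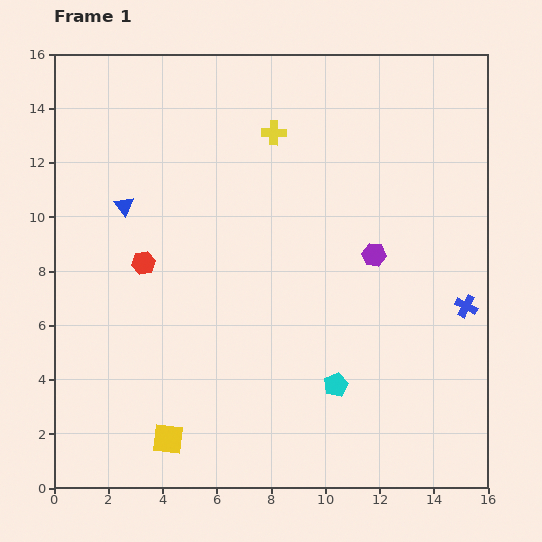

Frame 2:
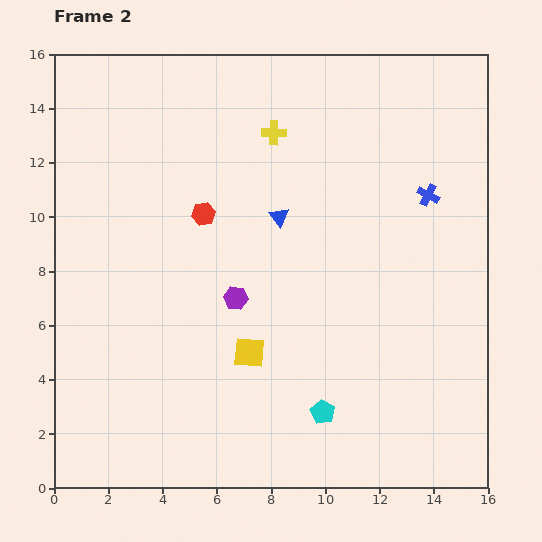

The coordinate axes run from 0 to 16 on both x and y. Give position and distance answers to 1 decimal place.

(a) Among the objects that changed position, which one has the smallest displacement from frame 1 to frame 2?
the cyan pentagon

(moved 1.1)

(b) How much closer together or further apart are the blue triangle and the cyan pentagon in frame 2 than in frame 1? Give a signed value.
-2.8

Distance in frame 1: 10.2. Distance in frame 2: 7.4.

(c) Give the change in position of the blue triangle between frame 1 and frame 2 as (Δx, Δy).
(5.7, -0.4)

The blue triangle was at (2.6, 10.4) in frame 1 and (8.3, 10.0) in frame 2.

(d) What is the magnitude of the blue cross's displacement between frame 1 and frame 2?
4.3

The blue cross moved from (15.2, 6.7) to (13.8, 10.8), a distance of √(1.4² + 4.1²) ≈ 4.3.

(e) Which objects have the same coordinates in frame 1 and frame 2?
the yellow cross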